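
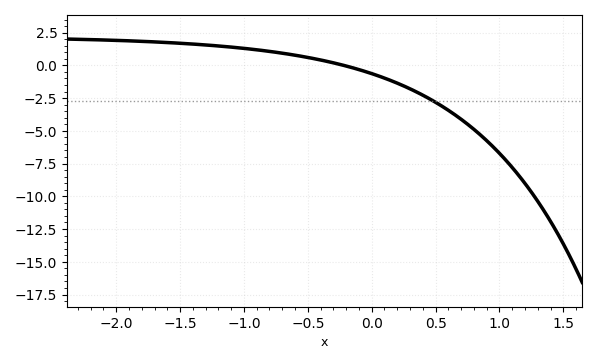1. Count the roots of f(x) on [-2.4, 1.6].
1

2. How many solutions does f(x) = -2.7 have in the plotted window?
1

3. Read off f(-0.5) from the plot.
0.5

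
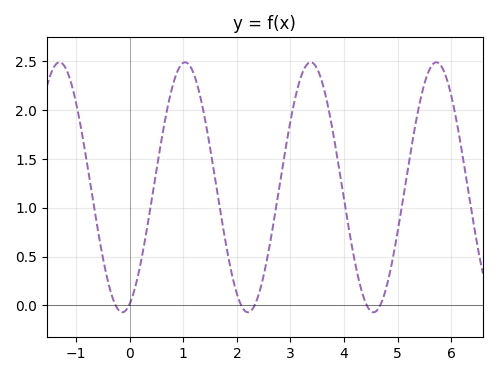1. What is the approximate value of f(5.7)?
2.5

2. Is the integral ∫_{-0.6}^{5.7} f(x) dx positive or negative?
positive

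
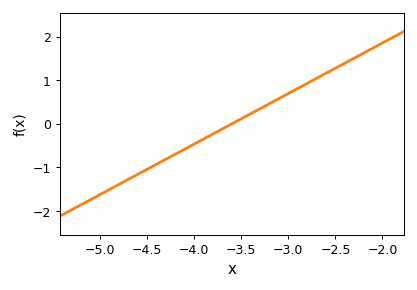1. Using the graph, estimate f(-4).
-0.464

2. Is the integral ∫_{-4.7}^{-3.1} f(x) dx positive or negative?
negative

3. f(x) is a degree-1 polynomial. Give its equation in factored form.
y = 1.16(x + 3.6)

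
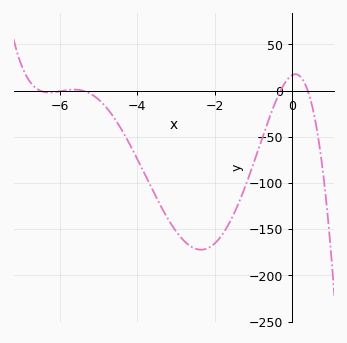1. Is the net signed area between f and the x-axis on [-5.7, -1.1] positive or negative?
negative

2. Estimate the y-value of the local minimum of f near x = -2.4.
-172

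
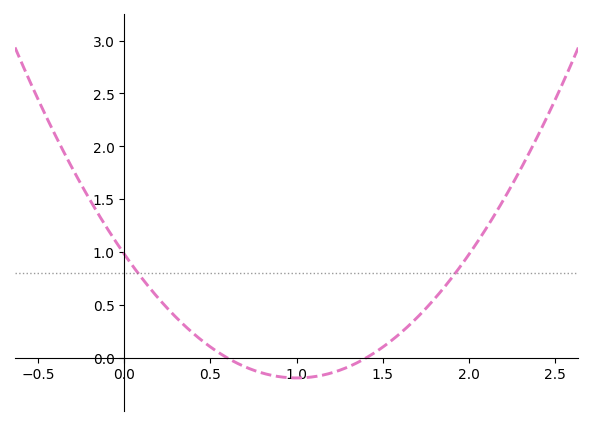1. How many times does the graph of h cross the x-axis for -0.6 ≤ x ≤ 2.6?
2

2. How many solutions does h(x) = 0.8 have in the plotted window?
2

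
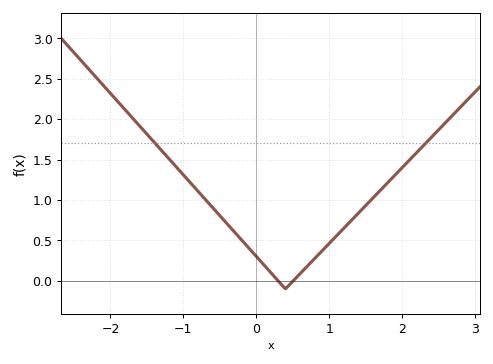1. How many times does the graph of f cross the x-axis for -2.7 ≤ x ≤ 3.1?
2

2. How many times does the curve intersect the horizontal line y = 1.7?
2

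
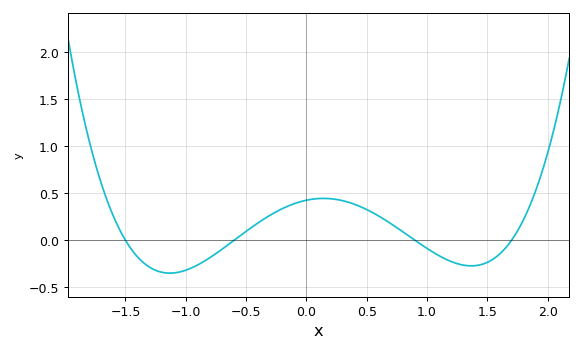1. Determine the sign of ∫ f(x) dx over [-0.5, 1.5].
positive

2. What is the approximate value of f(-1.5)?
0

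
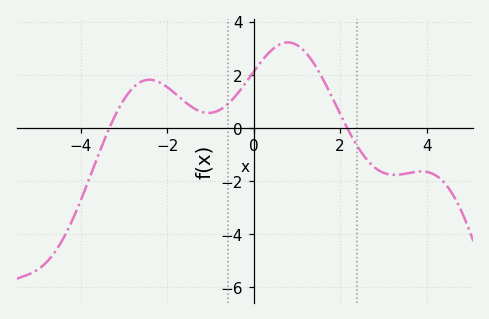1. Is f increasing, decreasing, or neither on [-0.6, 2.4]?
neither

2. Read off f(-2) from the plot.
1.6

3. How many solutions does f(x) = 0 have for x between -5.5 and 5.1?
2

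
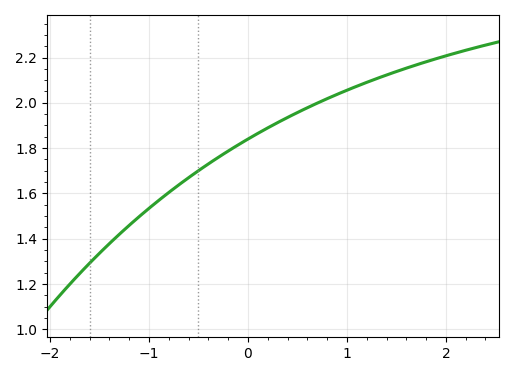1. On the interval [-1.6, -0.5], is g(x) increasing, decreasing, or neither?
increasing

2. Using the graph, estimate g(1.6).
2.15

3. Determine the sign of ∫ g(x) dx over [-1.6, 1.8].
positive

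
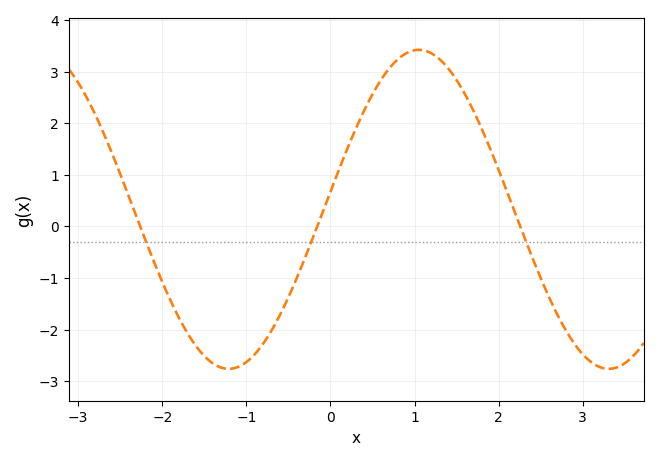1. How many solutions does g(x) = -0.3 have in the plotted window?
3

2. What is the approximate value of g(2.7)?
-1.71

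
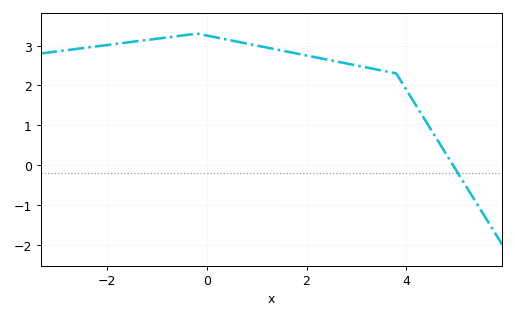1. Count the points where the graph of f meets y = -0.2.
1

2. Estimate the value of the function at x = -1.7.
3.06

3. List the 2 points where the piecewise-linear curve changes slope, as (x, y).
(-0.2, 3.3); (3.8, 2.3)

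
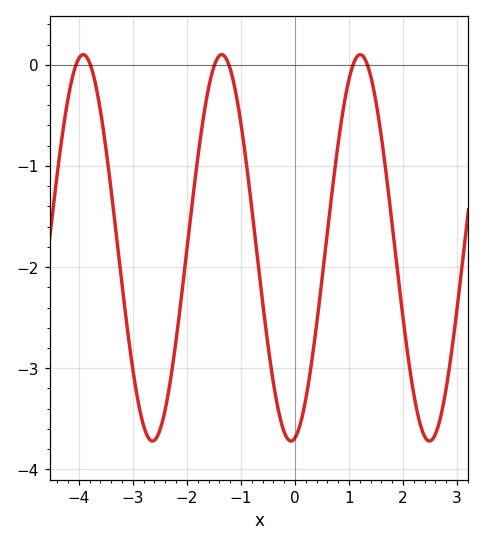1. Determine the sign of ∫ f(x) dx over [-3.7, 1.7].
negative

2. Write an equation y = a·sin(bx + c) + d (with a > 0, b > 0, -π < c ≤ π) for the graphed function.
y = 1.91sin(2.45x - 1.39) - 1.81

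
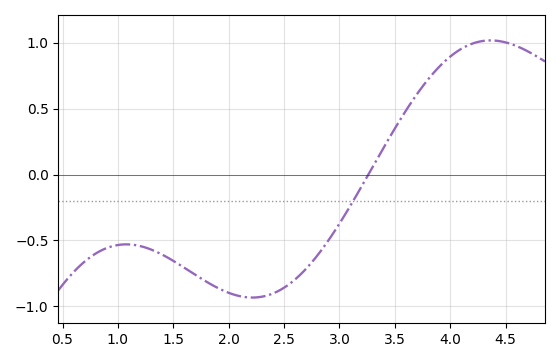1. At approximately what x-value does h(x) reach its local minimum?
2.2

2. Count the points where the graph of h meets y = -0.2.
1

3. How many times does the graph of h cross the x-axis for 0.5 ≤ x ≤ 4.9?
1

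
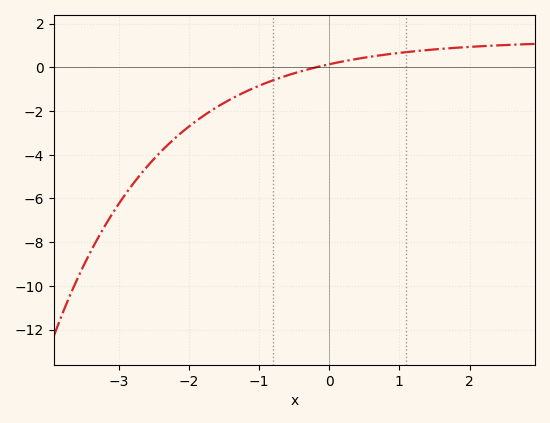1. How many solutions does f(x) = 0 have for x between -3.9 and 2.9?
1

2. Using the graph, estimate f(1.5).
0.819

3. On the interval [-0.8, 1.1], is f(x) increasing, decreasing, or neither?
increasing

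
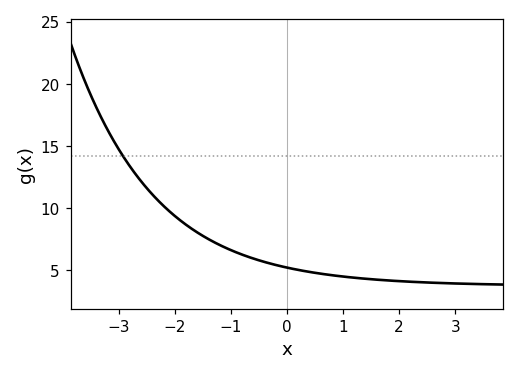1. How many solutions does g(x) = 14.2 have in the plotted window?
1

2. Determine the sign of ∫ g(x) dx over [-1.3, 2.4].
positive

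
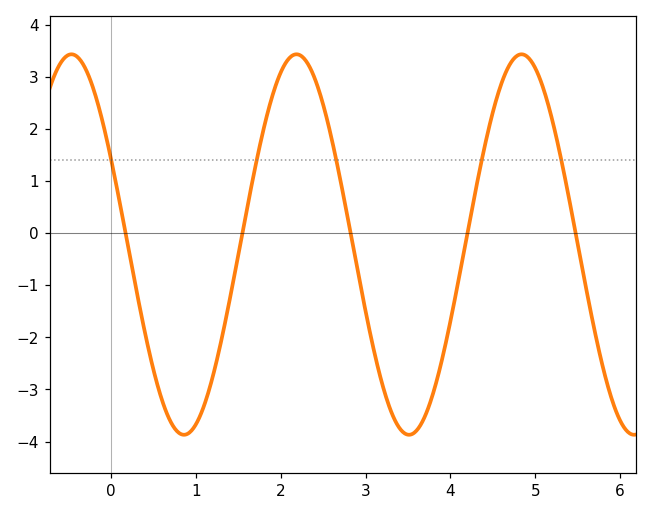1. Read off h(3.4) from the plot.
-3.7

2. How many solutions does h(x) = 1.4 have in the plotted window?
5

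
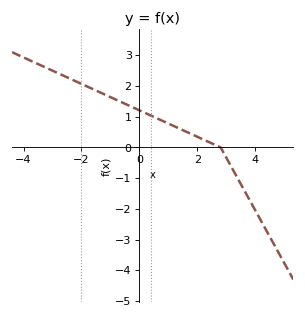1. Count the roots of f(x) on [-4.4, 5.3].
1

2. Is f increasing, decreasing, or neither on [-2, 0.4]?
decreasing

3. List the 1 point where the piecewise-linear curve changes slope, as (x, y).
(2.8, 0)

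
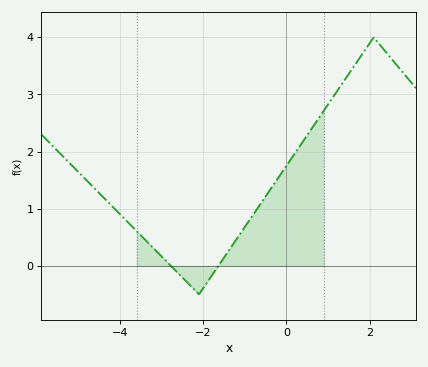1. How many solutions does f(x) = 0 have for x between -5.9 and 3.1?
2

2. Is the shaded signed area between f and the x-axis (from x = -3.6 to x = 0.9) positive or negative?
positive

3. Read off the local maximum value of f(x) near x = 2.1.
4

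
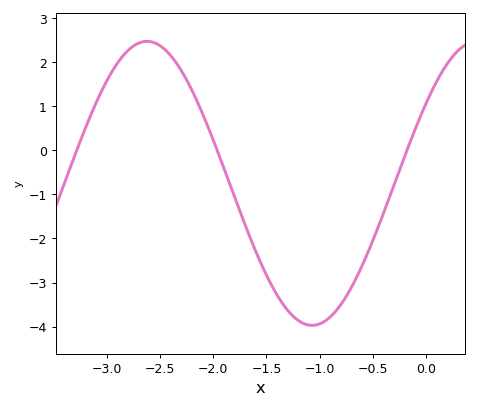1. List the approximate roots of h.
-3.29, -1.96, -0.176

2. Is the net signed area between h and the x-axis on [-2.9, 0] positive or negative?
negative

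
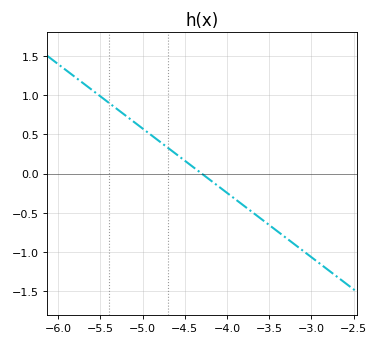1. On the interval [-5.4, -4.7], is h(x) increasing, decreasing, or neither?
decreasing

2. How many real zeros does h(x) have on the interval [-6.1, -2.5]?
1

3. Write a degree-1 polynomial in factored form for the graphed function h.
y = -0.82(x + 4.3)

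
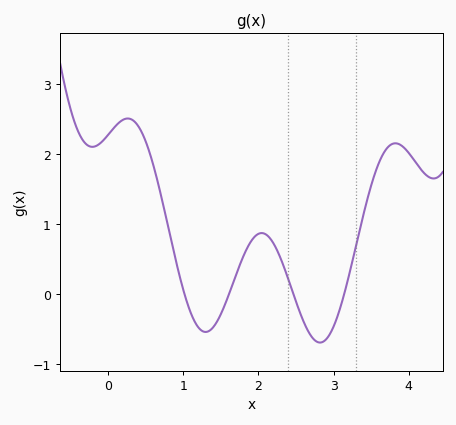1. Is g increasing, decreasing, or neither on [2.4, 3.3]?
neither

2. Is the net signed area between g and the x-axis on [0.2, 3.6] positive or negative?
positive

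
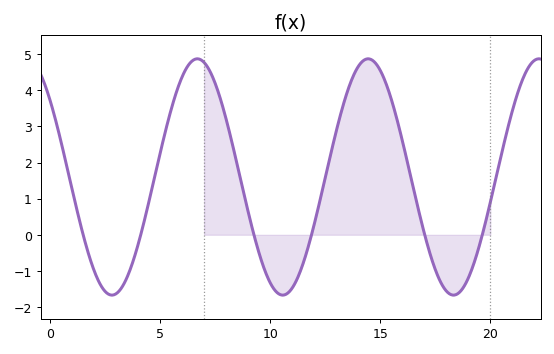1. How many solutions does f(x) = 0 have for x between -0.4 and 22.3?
6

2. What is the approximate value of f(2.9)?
-1.7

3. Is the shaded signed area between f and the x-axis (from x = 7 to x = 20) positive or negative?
positive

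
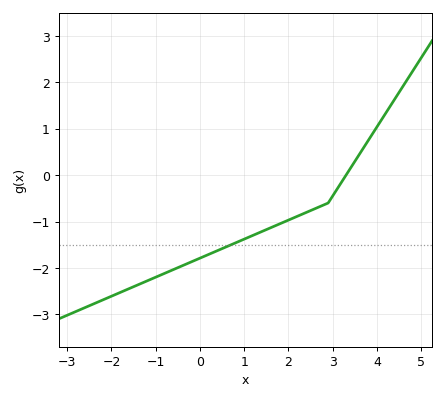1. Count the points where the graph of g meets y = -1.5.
1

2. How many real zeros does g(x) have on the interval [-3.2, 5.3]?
1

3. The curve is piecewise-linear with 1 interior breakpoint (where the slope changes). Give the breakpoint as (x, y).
(2.9, -0.6)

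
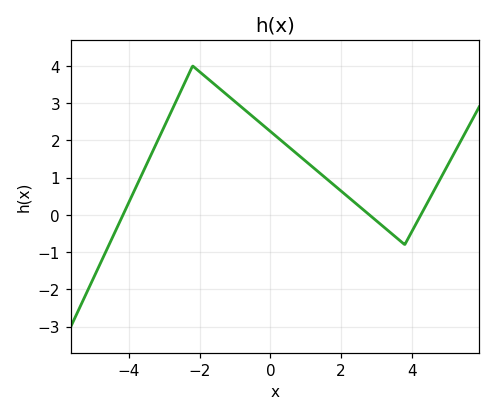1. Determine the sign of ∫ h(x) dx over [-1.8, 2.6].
positive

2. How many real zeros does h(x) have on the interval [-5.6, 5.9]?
3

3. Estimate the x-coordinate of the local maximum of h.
-2.2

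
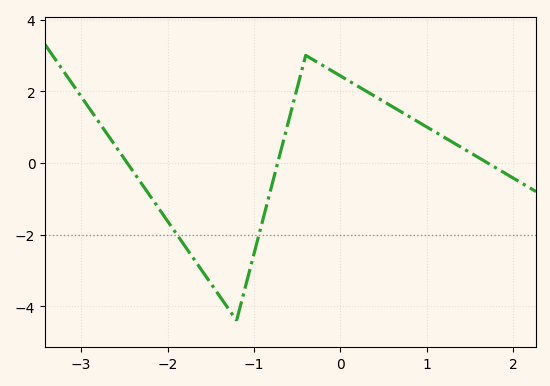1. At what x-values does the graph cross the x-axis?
-2.47, -0.724, 1.71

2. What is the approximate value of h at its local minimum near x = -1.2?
-4.4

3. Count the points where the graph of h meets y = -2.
2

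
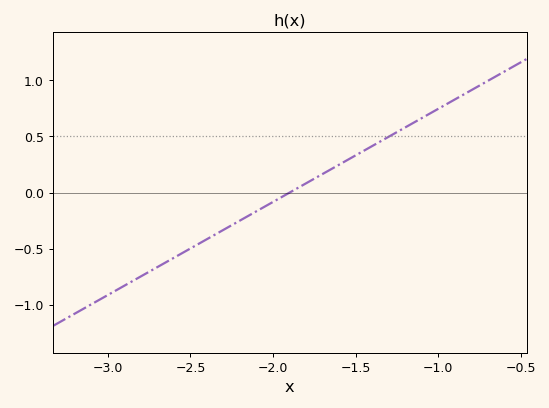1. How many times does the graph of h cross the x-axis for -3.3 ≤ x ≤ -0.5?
1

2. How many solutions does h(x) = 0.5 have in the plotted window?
1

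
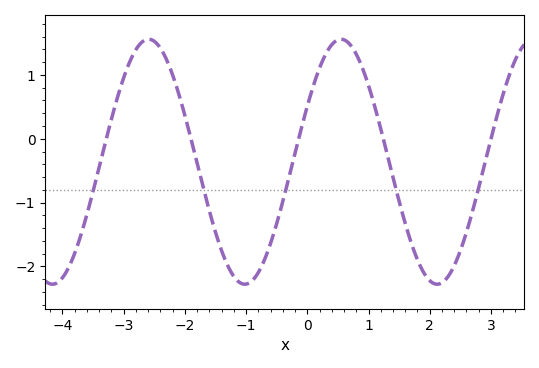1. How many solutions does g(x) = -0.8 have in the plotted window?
5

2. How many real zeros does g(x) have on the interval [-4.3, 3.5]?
5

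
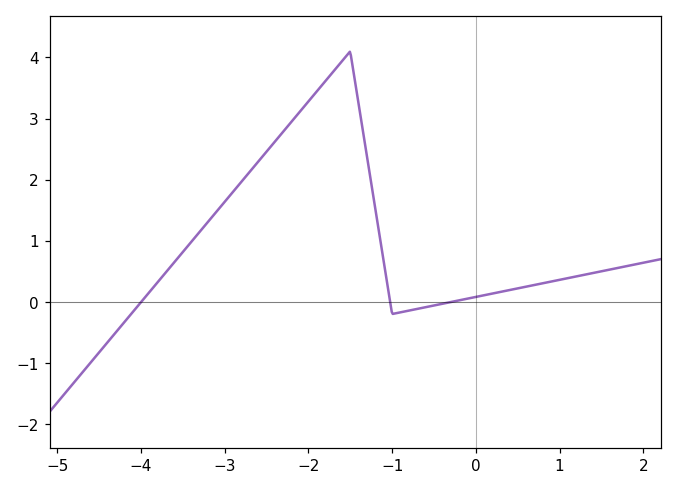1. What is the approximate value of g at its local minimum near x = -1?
-0.2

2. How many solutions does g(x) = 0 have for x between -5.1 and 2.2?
3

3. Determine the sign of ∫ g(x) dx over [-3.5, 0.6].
positive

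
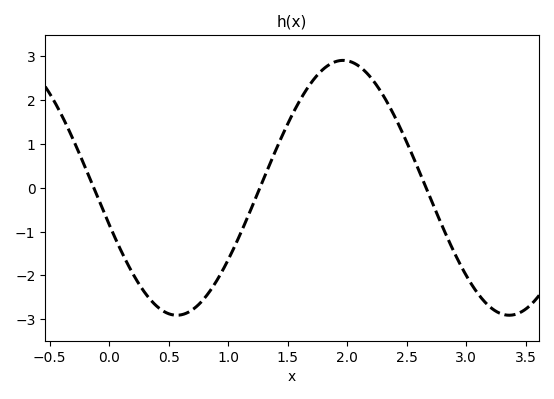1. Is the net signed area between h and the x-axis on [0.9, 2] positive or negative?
positive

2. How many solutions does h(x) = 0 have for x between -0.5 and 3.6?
3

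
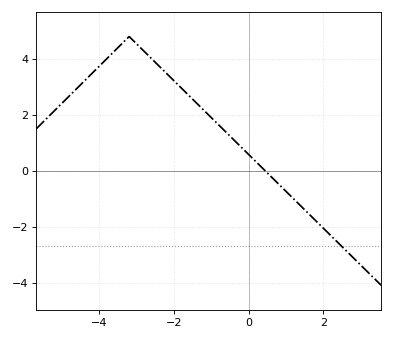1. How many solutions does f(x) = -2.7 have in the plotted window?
1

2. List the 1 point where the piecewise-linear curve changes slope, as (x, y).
(-3.2, 4.8)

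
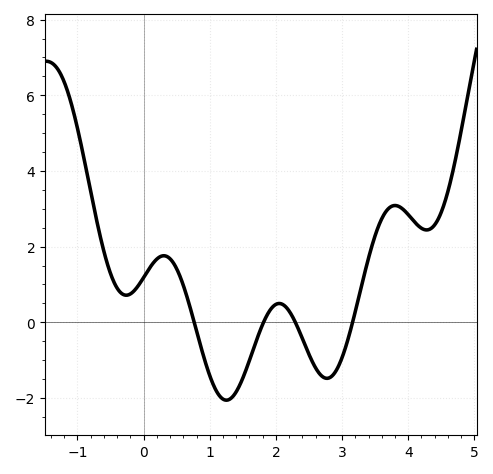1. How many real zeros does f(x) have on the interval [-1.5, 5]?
4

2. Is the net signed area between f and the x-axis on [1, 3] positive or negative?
negative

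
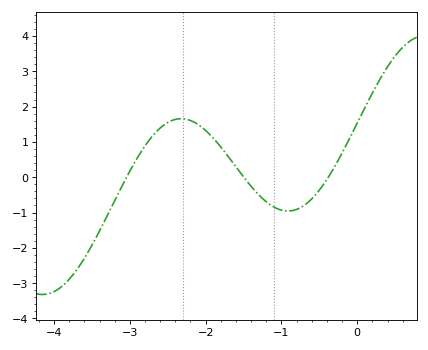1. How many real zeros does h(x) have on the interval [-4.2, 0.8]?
3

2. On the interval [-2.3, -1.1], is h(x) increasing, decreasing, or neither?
decreasing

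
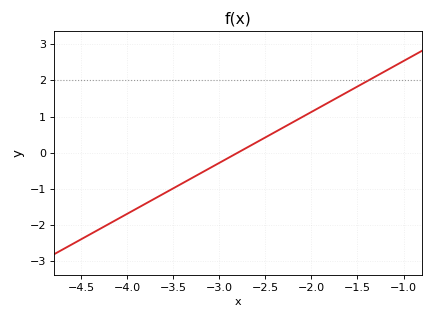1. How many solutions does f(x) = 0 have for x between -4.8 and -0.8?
1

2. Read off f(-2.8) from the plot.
0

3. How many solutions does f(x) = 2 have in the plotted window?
1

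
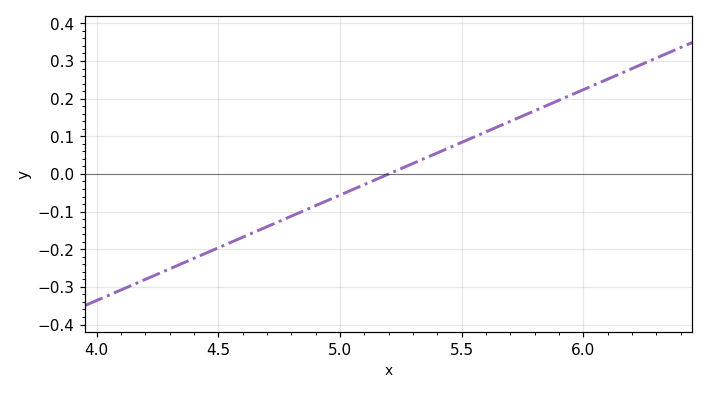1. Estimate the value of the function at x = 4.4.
-0.224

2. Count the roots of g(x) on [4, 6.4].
1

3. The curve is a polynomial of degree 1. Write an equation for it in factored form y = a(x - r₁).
y = 0.28(x - 5.2)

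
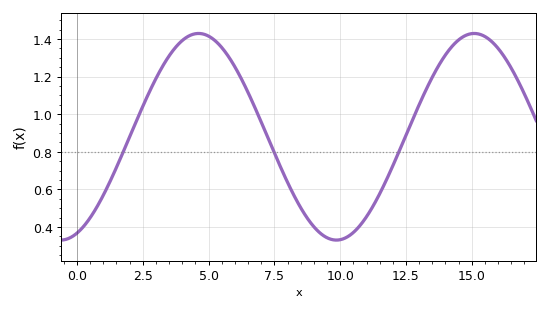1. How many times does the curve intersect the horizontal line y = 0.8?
3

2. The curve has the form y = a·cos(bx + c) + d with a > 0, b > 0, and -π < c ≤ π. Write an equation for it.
y = 0.55cos(0.6x - 2.8) + 0.88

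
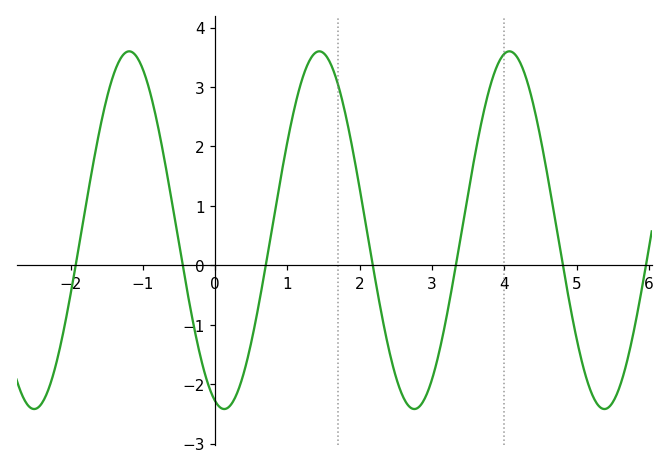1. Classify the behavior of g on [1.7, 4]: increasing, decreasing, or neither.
neither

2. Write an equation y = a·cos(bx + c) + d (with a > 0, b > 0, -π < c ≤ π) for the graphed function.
y = 3.01cos(2.4x + 2.8) + 0.59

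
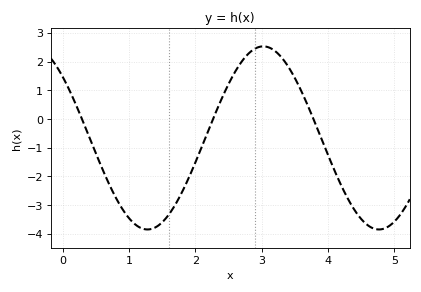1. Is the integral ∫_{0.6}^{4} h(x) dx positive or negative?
negative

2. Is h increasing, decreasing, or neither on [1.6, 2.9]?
increasing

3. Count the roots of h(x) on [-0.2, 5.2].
3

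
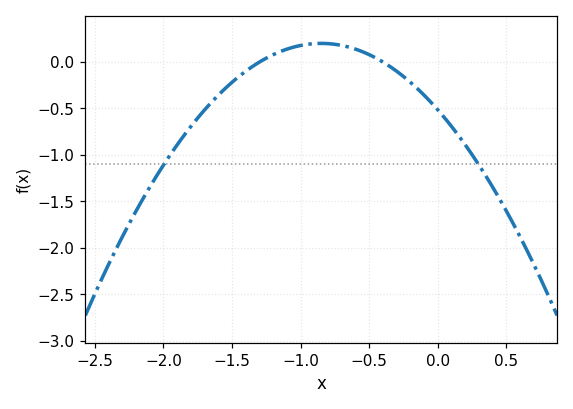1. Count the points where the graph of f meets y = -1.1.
2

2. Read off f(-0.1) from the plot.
-0.35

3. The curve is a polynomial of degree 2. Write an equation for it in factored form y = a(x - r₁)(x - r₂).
y = -0.99(x + 1.3)(x + 0.4)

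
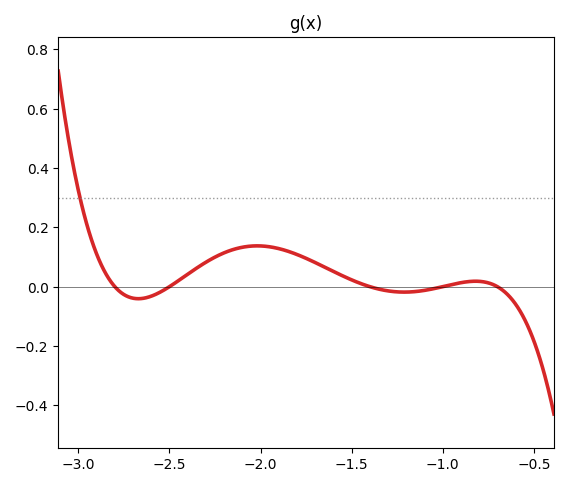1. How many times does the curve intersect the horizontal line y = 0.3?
1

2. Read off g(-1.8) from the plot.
0.108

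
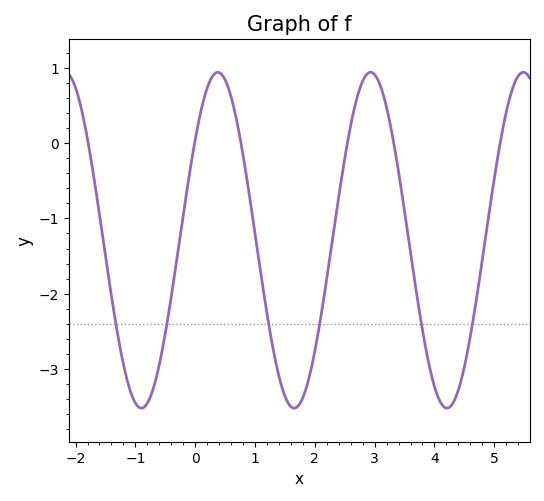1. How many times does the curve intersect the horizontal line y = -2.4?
6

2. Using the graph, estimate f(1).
-1.2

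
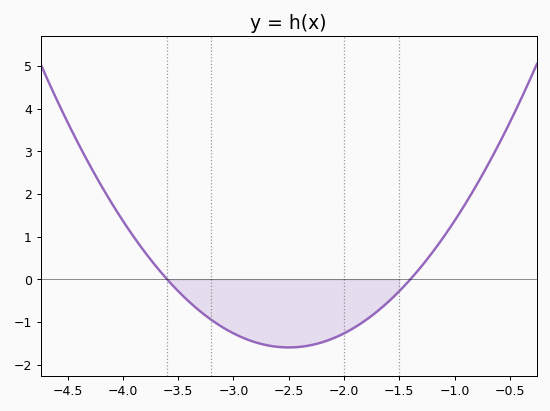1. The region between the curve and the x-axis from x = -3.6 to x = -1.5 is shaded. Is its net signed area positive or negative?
negative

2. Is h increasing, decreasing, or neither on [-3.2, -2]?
neither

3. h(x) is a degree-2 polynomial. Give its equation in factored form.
y = 1.32(x + 3.6)(x + 1.4)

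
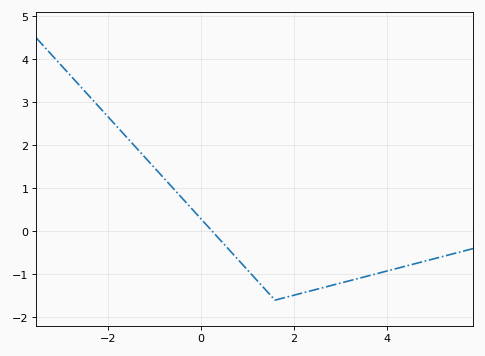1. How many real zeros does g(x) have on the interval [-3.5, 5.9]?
1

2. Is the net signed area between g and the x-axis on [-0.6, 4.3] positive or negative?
negative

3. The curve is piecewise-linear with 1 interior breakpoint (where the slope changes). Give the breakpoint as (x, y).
(1.6, -1.6)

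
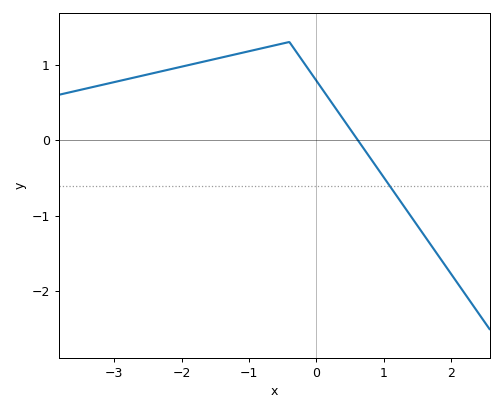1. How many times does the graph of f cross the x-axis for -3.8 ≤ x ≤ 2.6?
1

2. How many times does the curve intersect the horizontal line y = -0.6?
1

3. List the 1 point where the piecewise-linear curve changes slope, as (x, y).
(-0.4, 1.3)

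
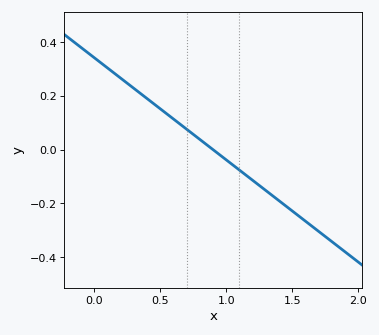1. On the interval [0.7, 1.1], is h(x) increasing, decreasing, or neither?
decreasing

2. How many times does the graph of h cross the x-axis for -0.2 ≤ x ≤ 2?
1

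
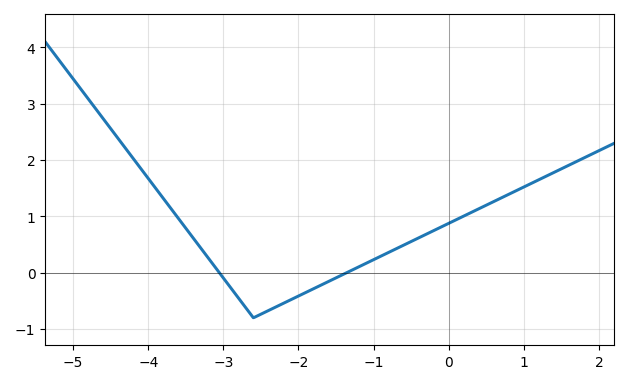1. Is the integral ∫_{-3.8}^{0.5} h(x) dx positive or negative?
positive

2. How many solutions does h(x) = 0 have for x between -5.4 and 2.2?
2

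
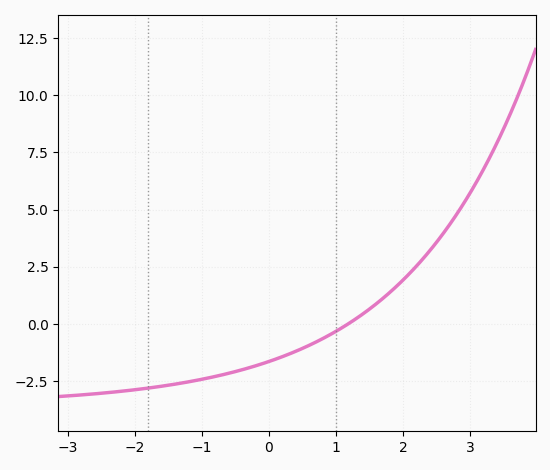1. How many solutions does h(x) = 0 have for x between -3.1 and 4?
1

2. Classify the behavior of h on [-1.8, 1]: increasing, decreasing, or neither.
increasing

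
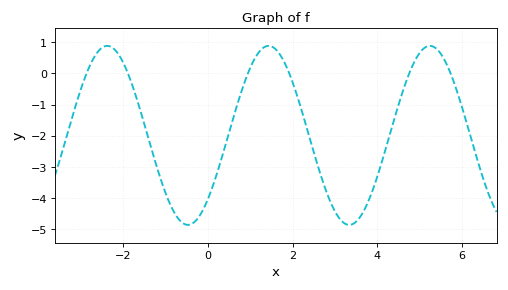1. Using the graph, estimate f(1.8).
0.362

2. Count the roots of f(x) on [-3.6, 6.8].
6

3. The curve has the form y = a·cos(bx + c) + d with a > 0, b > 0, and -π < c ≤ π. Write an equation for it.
y = 2.87cos(1.65x - 2.36) - 1.99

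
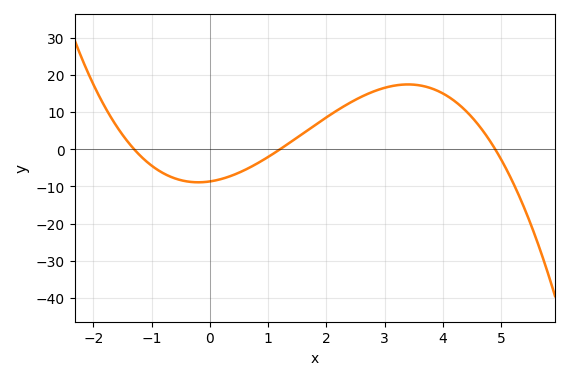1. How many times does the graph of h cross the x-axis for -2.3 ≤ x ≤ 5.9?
3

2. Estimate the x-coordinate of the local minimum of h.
-0.2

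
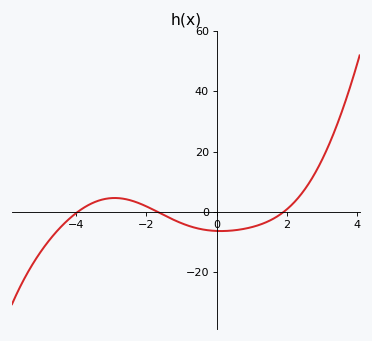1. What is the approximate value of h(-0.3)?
-6.01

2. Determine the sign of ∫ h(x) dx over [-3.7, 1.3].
negative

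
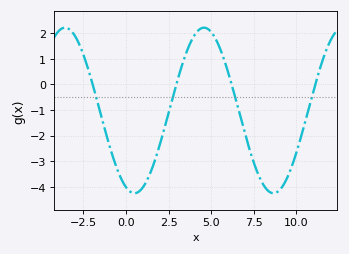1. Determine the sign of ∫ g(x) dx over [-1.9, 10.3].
negative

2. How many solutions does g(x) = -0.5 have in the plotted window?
4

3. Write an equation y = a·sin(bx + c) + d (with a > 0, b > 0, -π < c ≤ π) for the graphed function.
y = 3.23sin(0.77x - 1.95) - 1.02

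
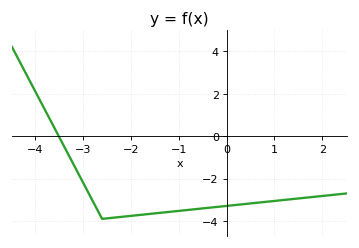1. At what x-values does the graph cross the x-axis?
-3.51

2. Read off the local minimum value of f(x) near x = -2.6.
-3.9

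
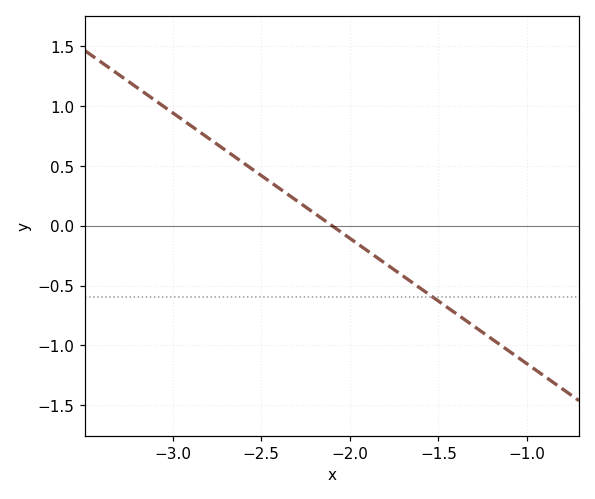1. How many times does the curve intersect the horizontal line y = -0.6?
1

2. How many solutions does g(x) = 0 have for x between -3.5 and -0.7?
1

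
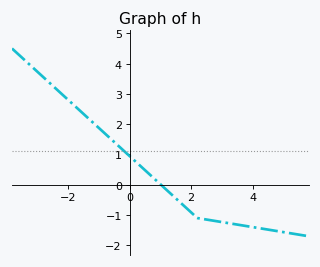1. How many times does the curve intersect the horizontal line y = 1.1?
1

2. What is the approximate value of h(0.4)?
0.6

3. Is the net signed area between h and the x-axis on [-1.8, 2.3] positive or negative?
positive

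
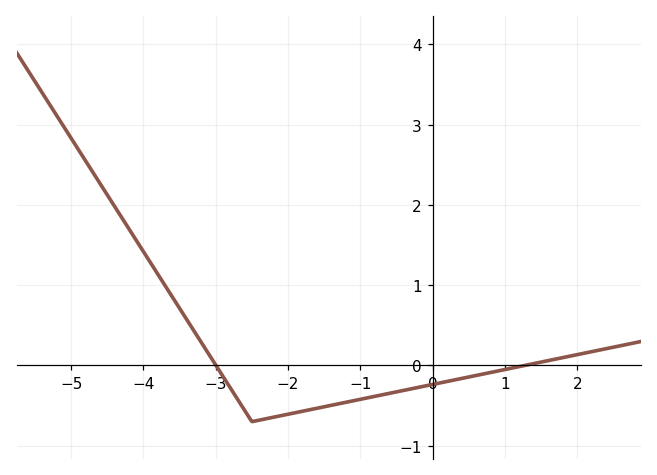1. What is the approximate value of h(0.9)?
-0.069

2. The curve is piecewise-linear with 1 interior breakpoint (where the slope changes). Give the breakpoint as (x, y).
(-2.5, -0.7)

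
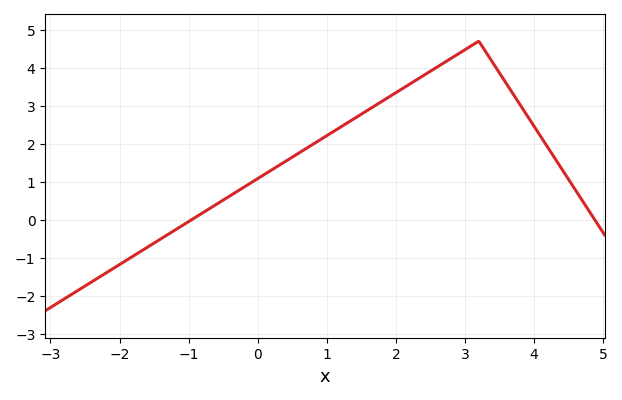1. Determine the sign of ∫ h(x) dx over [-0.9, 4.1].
positive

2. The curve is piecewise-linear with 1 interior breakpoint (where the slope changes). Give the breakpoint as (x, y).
(3.2, 4.7)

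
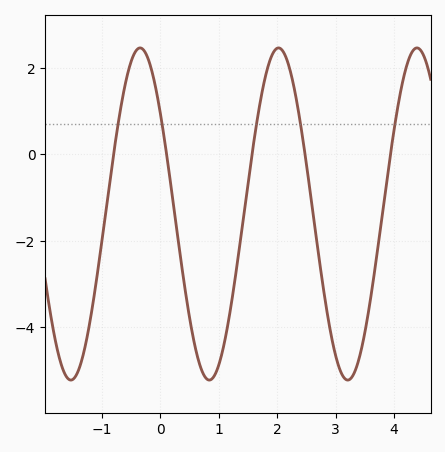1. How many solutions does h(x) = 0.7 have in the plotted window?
5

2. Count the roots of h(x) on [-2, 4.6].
5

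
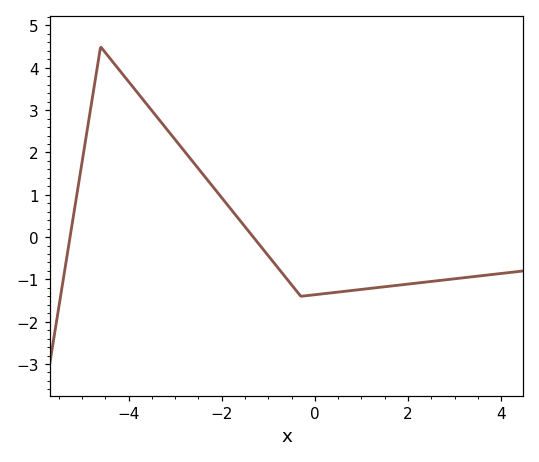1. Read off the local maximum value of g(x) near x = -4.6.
4.5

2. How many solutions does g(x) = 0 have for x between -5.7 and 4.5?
2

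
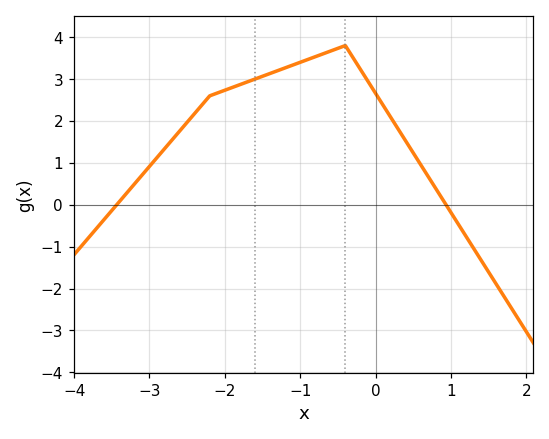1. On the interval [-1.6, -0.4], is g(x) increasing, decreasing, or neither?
increasing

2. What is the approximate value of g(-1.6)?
3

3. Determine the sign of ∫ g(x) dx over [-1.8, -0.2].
positive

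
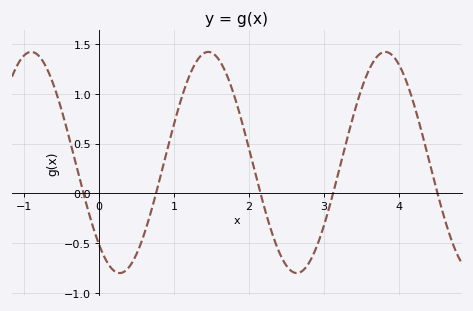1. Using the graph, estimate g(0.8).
0.109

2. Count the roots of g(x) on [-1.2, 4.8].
5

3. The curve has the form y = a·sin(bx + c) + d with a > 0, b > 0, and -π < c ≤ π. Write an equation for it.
y = 1.11sin(2.66x - 2.31) + 0.31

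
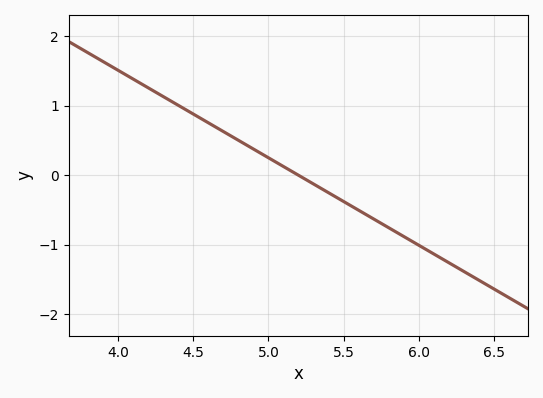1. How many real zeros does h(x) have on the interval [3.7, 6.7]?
1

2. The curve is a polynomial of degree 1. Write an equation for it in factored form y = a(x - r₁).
y = -1.26(x - 5.2)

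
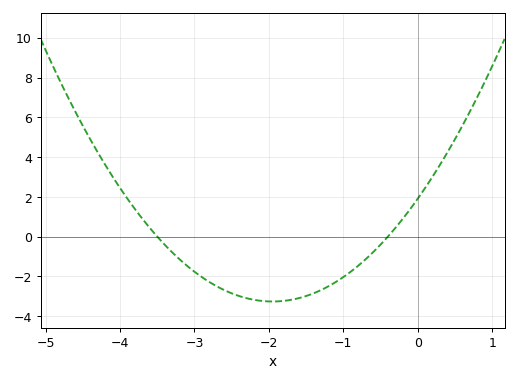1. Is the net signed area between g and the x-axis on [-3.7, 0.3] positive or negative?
negative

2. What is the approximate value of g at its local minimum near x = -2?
-3.27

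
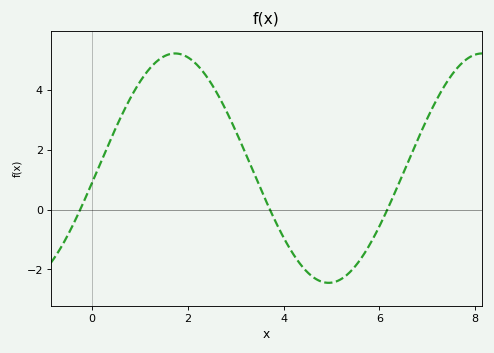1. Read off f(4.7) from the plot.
-2.34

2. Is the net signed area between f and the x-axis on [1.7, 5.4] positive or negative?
positive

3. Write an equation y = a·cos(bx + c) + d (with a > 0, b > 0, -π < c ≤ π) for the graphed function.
y = 3.84cos(0.98x - 1.7) + 1.39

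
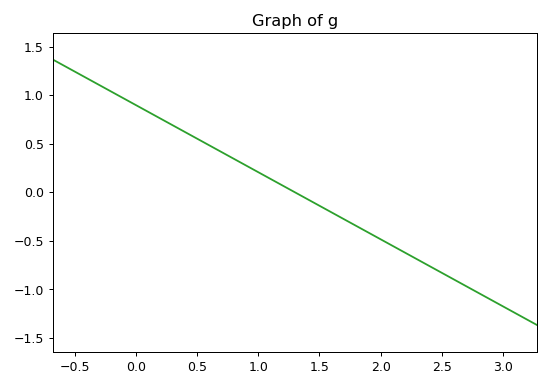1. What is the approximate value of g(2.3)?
-0.7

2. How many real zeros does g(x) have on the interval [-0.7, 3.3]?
1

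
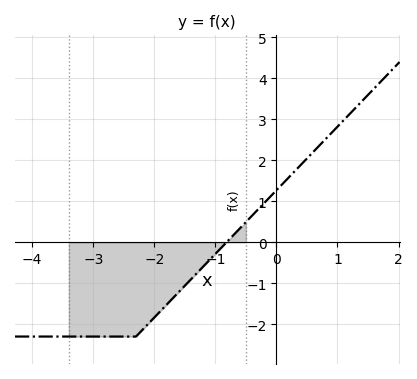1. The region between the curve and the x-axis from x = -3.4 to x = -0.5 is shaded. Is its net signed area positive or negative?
negative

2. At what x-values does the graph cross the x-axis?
-0.818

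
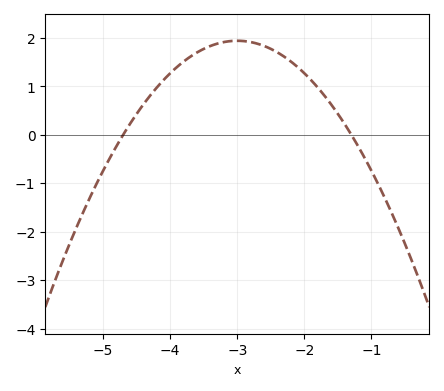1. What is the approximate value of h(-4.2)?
0.971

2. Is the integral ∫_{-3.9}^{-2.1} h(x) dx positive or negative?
positive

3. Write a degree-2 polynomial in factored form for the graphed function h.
y = -0.67(x + 4.7)(x + 1.3)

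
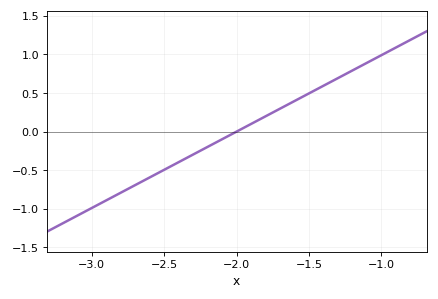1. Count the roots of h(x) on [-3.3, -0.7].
1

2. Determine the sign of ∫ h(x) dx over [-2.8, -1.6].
negative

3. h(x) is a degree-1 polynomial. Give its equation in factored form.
y = 0.99(x + 2)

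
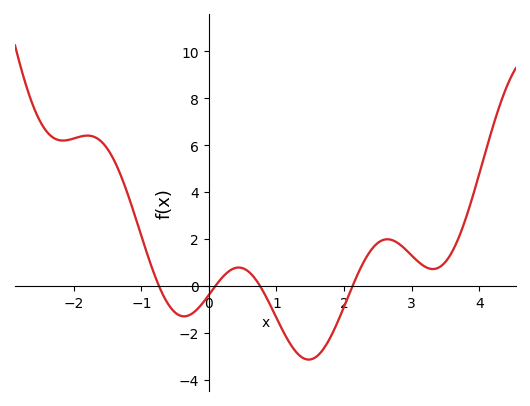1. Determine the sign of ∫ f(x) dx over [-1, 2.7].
negative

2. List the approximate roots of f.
-0.7, 0.1, 0.8, 2.1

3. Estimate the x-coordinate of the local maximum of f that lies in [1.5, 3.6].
2.6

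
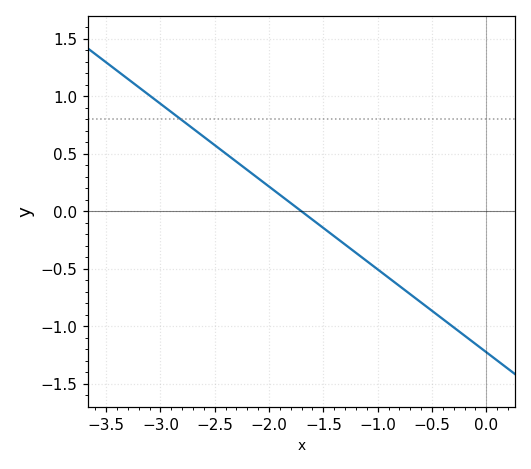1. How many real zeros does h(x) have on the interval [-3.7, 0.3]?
1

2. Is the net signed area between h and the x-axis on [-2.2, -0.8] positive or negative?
negative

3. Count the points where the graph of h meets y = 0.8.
1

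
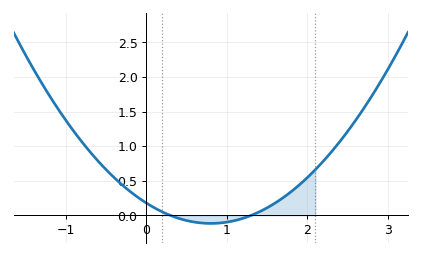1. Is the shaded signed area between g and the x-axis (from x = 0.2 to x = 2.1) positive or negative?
positive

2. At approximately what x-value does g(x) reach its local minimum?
0.8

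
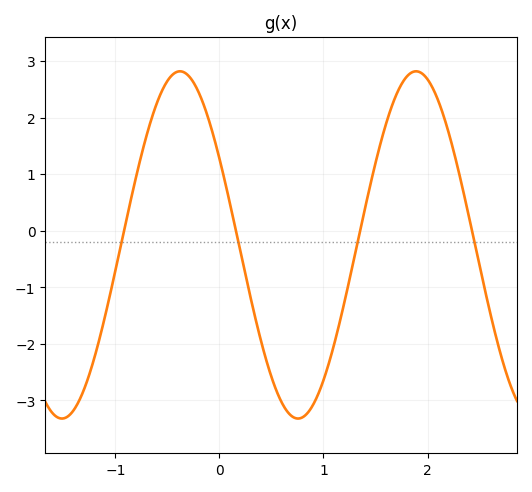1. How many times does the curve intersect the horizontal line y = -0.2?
4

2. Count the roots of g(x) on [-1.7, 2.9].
4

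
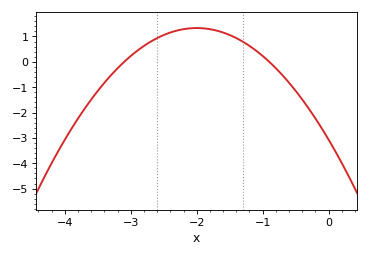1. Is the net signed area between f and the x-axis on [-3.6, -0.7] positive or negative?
positive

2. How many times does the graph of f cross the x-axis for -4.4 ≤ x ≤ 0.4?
2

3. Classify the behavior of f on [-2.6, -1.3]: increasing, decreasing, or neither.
neither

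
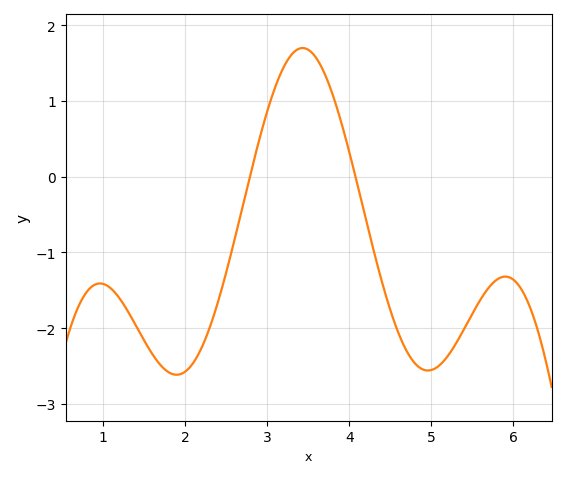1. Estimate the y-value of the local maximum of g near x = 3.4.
1.7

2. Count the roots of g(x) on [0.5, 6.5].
2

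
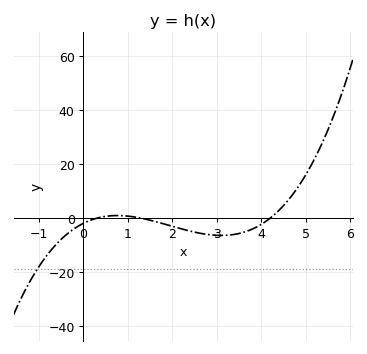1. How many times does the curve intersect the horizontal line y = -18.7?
1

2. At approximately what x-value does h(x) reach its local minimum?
3.1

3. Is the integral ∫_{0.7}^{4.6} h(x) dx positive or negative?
negative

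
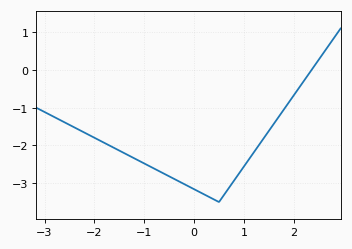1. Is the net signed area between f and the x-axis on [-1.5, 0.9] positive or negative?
negative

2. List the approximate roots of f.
2.4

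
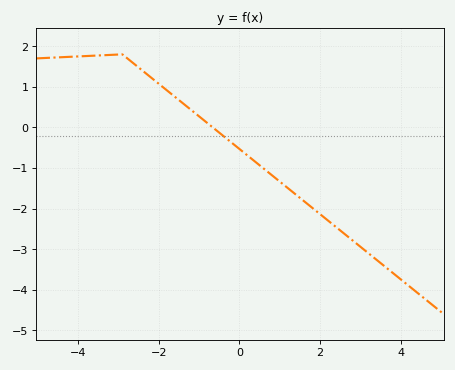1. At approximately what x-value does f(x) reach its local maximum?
-2.9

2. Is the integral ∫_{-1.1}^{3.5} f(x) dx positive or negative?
negative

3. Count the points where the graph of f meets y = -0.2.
1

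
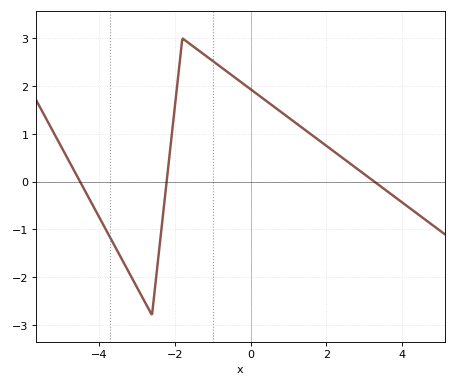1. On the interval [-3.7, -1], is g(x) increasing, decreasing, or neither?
neither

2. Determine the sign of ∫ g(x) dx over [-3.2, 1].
positive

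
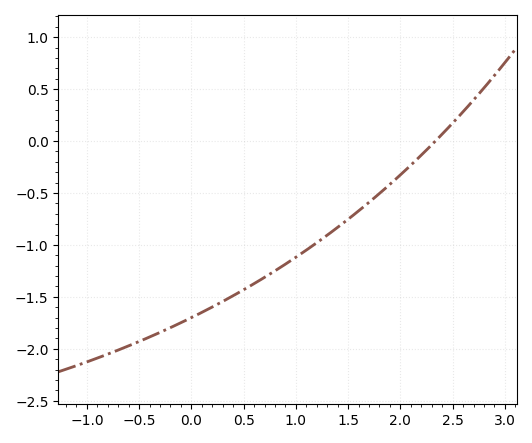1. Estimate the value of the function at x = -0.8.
-2.05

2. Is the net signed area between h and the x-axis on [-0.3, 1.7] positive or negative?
negative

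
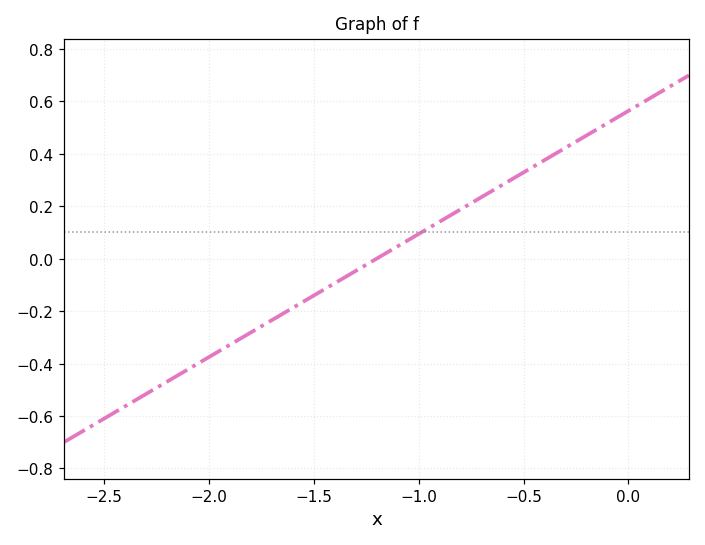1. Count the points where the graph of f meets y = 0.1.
1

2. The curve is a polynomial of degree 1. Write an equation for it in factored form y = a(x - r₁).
y = 0.47(x + 1.2)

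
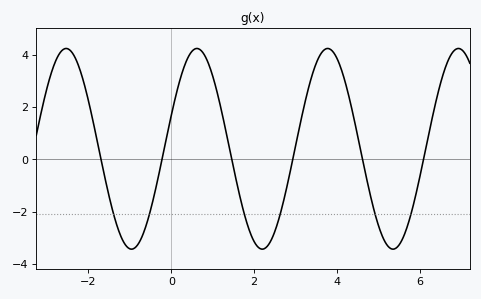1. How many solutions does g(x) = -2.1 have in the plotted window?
6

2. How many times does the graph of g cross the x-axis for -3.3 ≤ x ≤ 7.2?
6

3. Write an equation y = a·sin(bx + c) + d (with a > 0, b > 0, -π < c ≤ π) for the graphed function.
y = 3.84sin(1.99x + 0.34) + 0.4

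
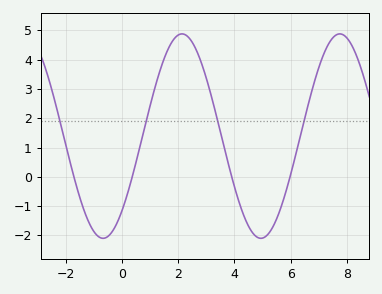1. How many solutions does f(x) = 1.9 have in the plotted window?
4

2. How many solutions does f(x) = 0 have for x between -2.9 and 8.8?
4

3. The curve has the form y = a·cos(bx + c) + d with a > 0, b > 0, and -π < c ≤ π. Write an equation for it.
y = 3.49cos(1.1x - 2.4) + 1.39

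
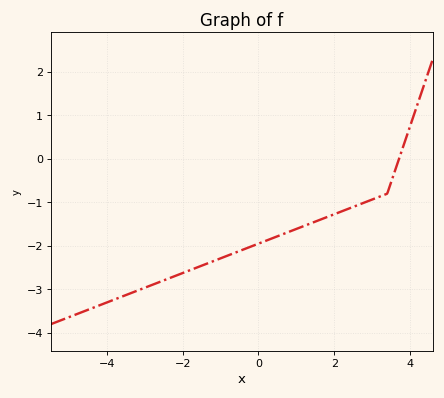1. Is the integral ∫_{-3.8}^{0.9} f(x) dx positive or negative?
negative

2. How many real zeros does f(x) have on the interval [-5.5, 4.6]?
1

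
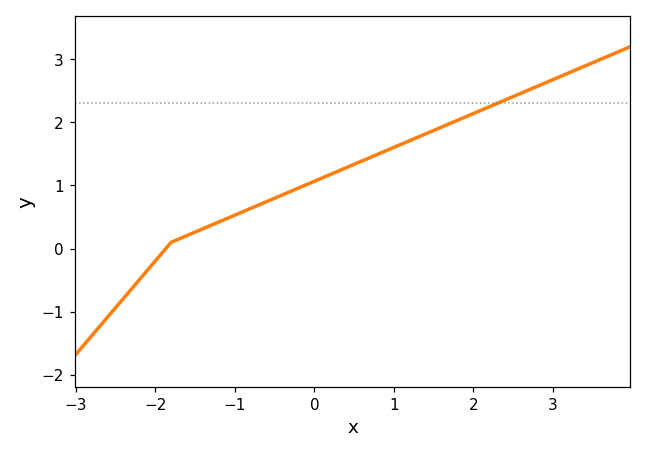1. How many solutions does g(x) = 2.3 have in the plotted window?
1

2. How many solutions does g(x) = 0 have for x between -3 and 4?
1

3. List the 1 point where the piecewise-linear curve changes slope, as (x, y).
(-1.8, 0.1)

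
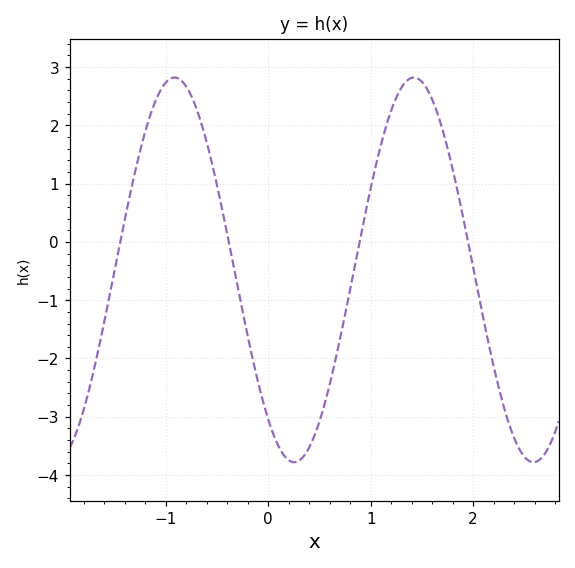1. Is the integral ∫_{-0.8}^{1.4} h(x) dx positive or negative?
negative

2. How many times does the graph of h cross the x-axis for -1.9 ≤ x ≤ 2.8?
4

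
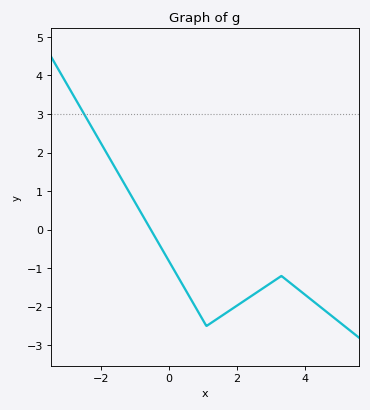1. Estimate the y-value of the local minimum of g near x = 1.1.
-2.5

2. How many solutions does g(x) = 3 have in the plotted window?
1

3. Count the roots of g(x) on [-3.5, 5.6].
1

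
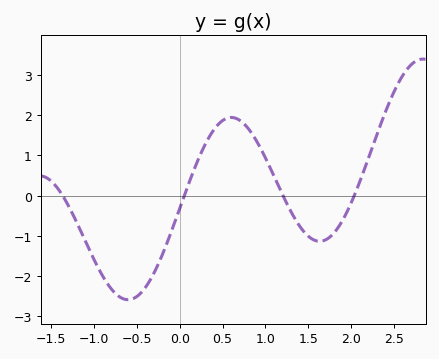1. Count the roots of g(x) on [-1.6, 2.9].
4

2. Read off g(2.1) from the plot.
0.3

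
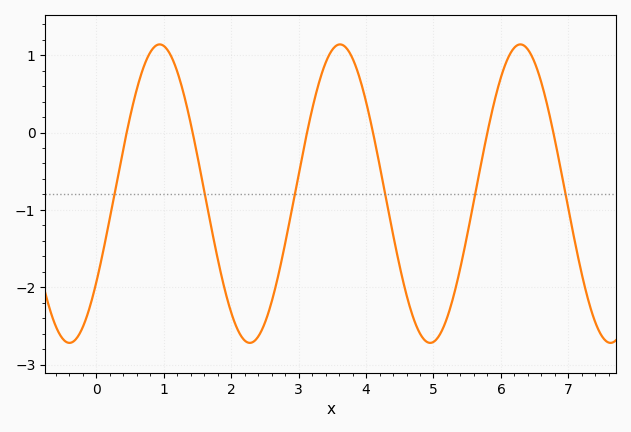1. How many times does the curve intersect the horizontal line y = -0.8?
6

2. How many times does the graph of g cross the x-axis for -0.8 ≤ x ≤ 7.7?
6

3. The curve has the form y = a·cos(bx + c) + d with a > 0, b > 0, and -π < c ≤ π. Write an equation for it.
y = 1.93cos(2.4x - 2.2) - 0.79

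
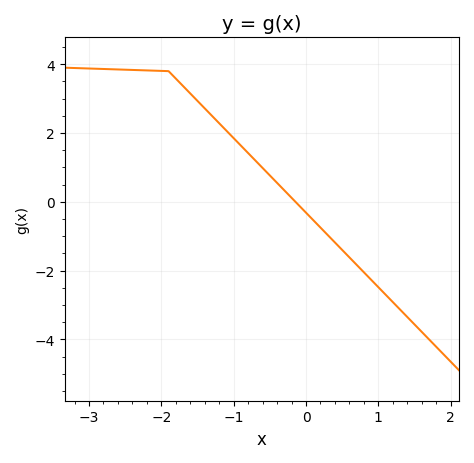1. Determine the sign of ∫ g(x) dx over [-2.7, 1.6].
positive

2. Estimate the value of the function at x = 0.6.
-1.6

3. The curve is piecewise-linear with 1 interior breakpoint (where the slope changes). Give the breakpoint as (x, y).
(-1.9, 3.8)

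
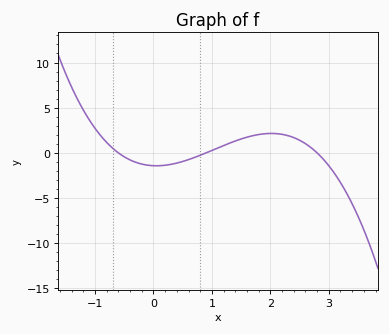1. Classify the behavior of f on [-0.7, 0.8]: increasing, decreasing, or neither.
neither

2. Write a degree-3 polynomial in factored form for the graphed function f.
y = -0.94(x + 0.6)(x - 0.9)(x - 2.8)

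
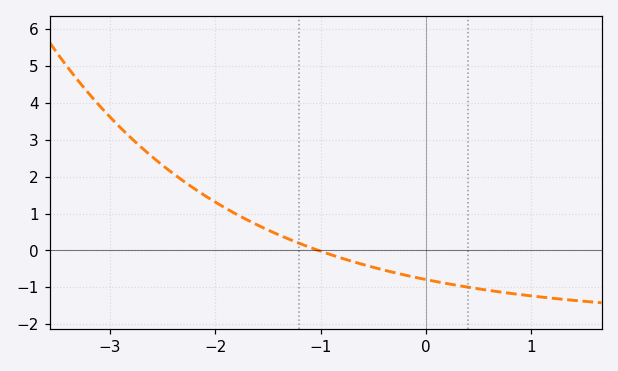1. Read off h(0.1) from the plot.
-0.846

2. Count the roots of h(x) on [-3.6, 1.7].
1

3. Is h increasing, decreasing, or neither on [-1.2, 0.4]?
decreasing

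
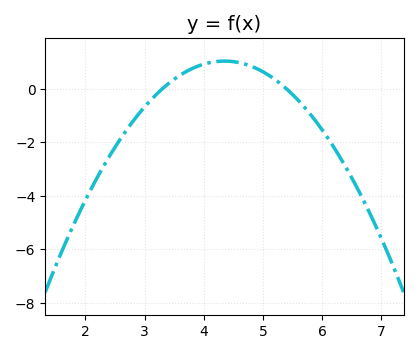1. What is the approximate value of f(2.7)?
-1.52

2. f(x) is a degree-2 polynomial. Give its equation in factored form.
y = -0.94(x - 3.3)(x - 5.4)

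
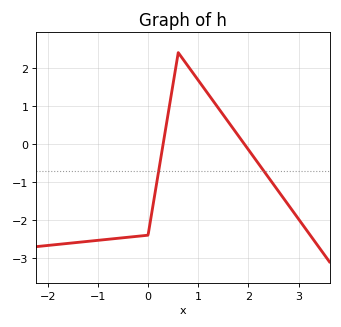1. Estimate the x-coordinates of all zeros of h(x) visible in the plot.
0.3, 1.9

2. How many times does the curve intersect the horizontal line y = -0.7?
2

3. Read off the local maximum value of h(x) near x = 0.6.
2.4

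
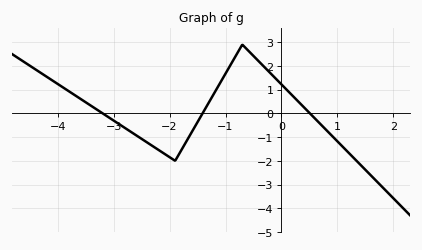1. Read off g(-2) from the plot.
-1.85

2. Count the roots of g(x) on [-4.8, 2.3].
3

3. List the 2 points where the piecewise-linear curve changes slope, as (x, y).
(-1.9, -2); (-0.7, 2.9)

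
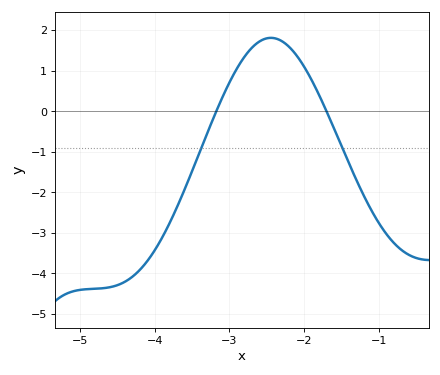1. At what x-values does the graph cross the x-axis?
-3.18, -1.7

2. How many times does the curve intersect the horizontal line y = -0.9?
2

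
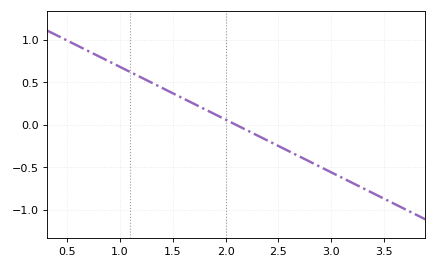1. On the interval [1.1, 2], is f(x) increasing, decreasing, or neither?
decreasing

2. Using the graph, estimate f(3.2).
-0.682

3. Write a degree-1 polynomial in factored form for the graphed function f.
y = -0.62(x - 2.1)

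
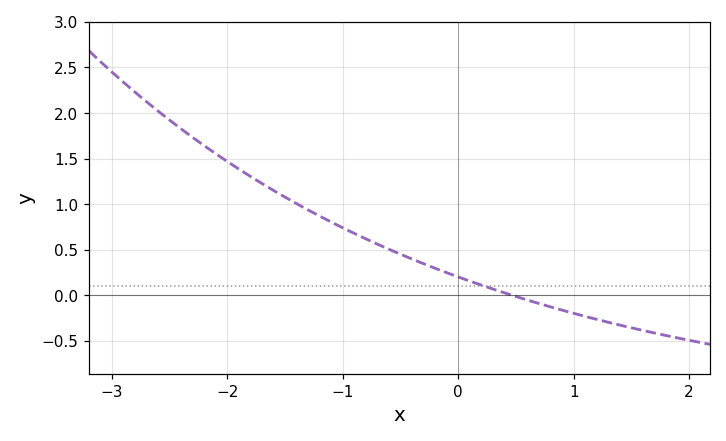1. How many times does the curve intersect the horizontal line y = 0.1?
1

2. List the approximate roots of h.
0.464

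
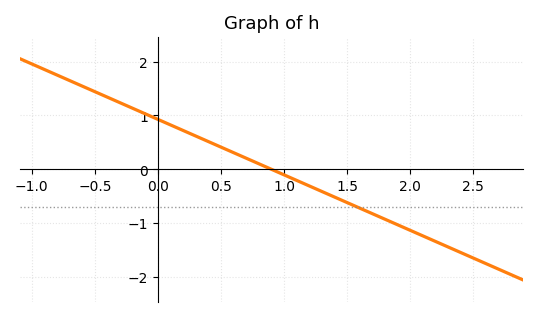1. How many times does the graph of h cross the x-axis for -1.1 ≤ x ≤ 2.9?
1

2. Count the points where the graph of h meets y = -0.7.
1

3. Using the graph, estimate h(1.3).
-0.412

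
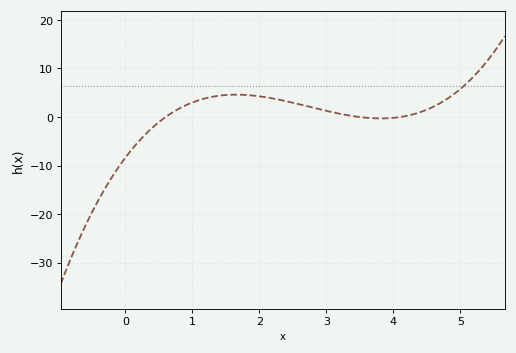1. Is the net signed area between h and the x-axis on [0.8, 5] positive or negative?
positive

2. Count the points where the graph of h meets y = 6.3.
1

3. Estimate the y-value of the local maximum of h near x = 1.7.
4.62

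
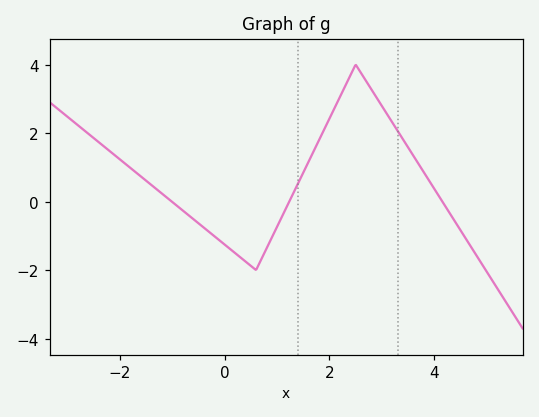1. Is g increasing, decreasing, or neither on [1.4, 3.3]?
neither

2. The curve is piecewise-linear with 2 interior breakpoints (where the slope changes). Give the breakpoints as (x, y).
(0.6, -2); (2.5, 4)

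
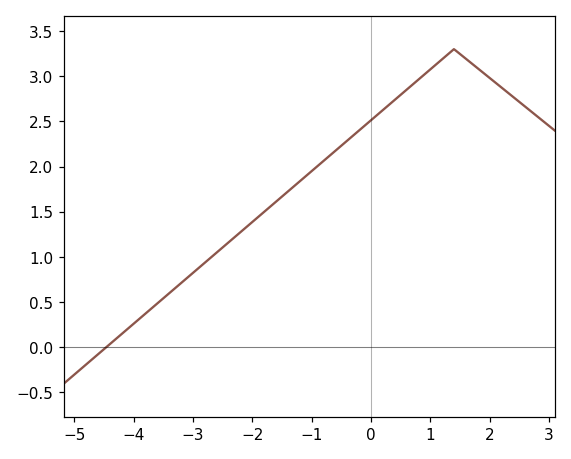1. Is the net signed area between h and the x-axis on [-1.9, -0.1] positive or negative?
positive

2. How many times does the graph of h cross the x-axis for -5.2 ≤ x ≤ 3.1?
1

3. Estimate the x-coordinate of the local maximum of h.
1.4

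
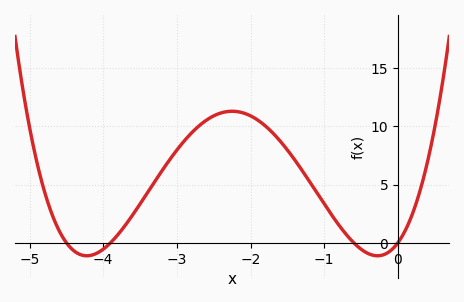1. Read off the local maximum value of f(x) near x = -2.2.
11.5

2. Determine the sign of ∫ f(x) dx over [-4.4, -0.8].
positive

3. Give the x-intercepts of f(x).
-4.5, -3.9, -0.6, 0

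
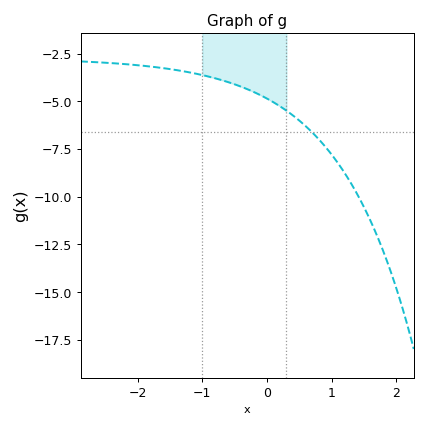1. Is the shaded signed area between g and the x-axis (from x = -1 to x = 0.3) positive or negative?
negative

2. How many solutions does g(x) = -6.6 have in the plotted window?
1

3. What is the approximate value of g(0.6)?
-6.31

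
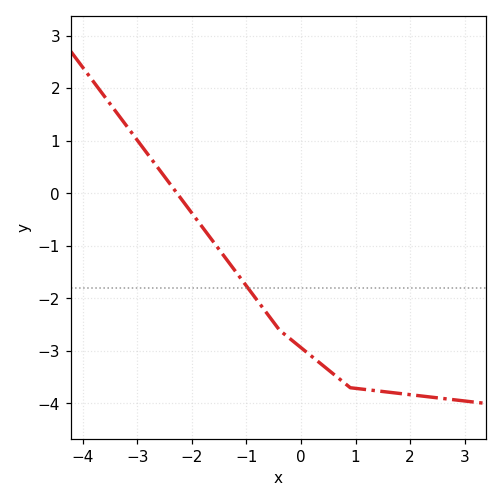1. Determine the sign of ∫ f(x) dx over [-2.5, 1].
negative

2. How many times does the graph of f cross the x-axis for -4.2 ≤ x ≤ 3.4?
1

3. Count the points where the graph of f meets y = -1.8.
1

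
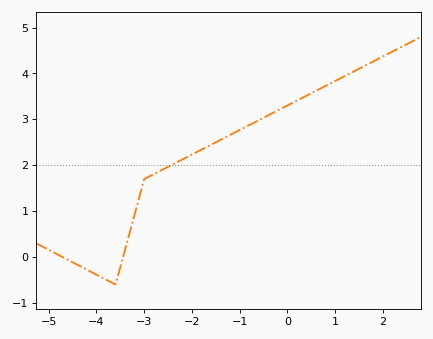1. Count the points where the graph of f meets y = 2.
1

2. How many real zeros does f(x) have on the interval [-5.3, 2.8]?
2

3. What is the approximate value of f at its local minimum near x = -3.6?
-0.6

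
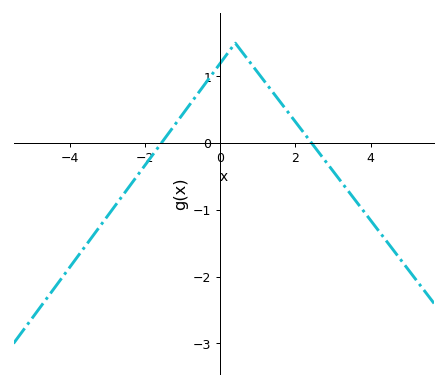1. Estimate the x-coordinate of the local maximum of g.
0.398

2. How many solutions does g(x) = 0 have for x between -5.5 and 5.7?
2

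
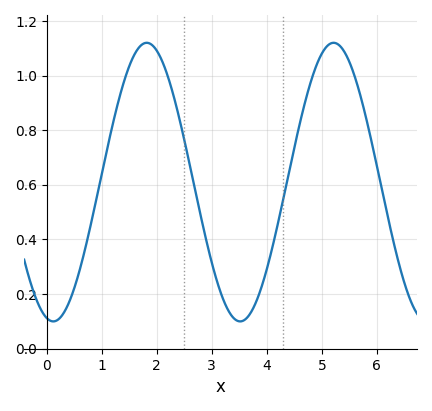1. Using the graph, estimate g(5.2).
1.12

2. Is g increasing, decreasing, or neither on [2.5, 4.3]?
neither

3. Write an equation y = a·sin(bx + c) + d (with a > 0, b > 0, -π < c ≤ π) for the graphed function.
y = 0.51sin(1.85x - 1.79) + 0.61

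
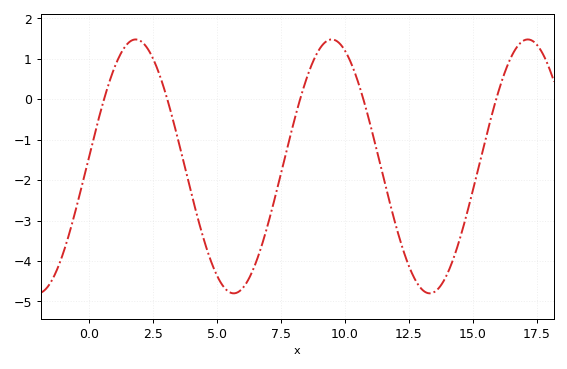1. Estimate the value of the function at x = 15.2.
-1.7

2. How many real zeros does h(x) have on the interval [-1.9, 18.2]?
5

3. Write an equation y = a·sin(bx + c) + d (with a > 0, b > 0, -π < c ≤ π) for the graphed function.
y = 3.14sin(0.82x + 0.08) - 1.66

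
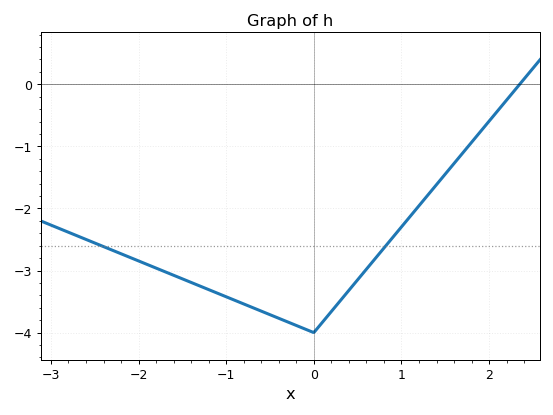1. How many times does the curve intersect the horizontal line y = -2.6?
2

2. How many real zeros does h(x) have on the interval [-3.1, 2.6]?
1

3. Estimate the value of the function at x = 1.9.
-0.8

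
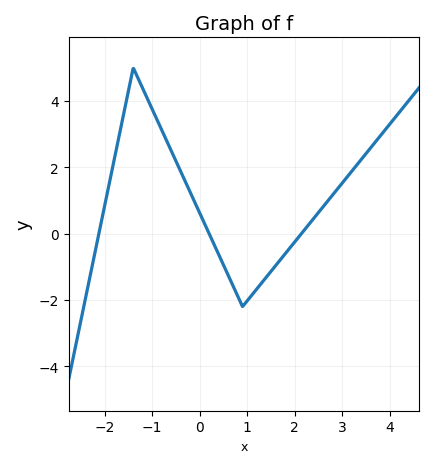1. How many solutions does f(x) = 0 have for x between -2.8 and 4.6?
3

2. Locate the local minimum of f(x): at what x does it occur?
0.9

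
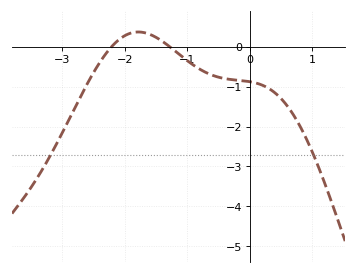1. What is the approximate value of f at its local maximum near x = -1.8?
0.365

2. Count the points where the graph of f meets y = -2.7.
2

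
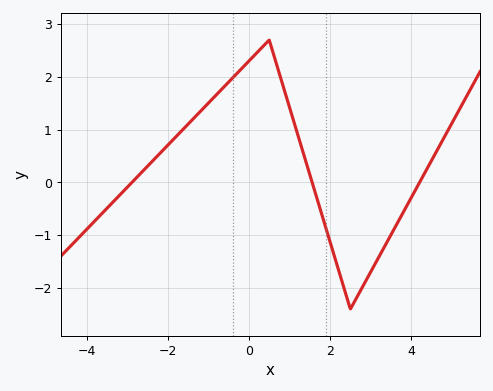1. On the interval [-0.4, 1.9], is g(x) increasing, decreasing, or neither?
neither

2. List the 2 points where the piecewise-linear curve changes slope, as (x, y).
(0.5, 2.7); (2.5, -2.4)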